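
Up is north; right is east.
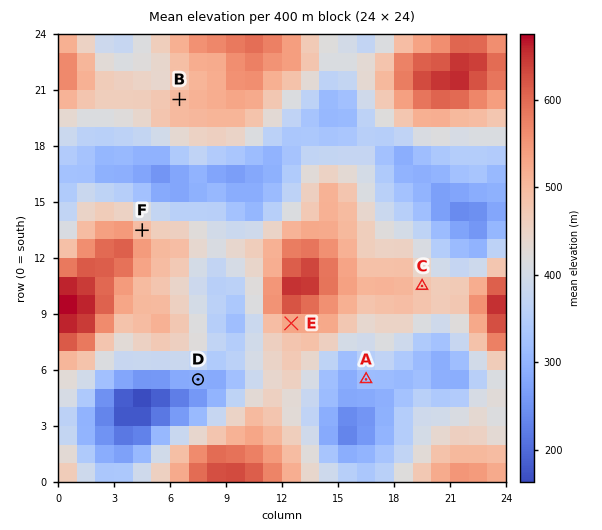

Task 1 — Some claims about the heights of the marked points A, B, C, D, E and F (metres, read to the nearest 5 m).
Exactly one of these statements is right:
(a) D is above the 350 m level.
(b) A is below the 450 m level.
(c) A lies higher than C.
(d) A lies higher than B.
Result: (b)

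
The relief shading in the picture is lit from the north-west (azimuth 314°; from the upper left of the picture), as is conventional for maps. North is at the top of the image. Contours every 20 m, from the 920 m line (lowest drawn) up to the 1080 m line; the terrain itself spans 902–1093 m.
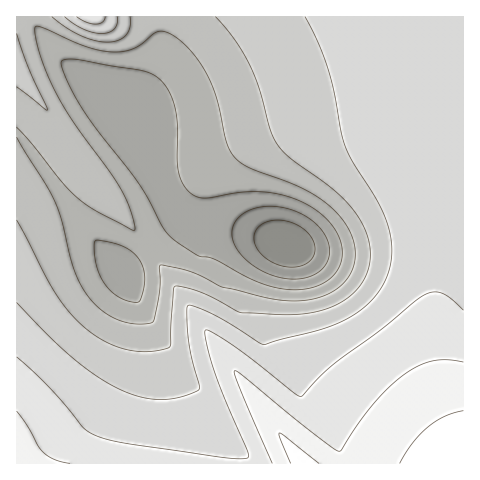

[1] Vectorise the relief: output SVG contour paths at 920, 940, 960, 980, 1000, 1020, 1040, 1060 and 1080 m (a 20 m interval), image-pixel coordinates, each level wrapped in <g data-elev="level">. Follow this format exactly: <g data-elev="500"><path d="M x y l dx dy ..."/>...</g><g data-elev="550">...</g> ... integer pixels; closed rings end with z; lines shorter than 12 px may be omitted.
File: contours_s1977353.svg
<g data-elev="920"><path d="M284 266l-10-3-8-4-6-7-5-7-1-7 1-7 5-6 6-3 14-2 14 4 12 7 8 11 1 10-6 10-11 5z"/></g><g data-elev="940"><path d="M292 279l-14-2-14-5-13-8-11-11-6-10-2-11 2-9 7-8 8-5 10-3 12-1 12 1 22 9 9 6 8 8 5 8 2 10 0 8-3 8-5 6-8 5-9 3z"/></g><g data-elev="960"><path d="M136 302l-10-1-8-4-7-6-7-8-5-10-3-11-2-16 1-5 14 1 14 4 9 6 7 7 5 11 1 13-5 17z"/><path d="M290 290l-14-2-14-5-17-7-30-17-16-3-29-20-8-9-23-44-43-54-16-24-15-30-4-11 1-3 6-2 9 0 64 11 11 4 9 7 9 13 6 17 2 18-1 33 2 13 6 12 8 8 13 3 39-6 29 1 16 4 14 6 11 7 11 8 9 12 6 13 1 13-3 11-7 10-12 8-14 4z"/></g><g data-elev="980"><path d="M17 127l16 18 29 37 15 15 19 14 38 19 1-5-4-14-10-22-48-68-20-33-13-34-5-26 1-2 4 1 45 19 16 5 12 1 12-1 10-3 22-16 5-1 6 2 10 5 10 10 11 13 8 13 10 25 10 44 6 12 7 7 9 5 41 16 17 8 14 8 12 10 13 15 7 15 2 16-3 15-8 13-14 10-17 6-21 2-22-3-47-11-31-15-32-7 0 27-7 30-5 2-11 0-19-4-11-6-10-8-16-20-9-22-10-42-6-19-9-17-30-49"/></g><g data-elev="1000"><path d="M17 87l30 23-19-42-11-35"/><path d="M52 17l14 10 15 9 14 5 13 1 10-2 8-5 4-8 0-10"/><path d="M215 17l20 23 15 26 10 24 11 41 7 14 13 14 49 36 13 14 10 15 6 19 1 17-5 17-10 15-14 10-18 8-19 4-24 1-39-2-39-20-15-5-12-2-2 5-3 56-6 2-13 2-22-1-16-5-15-8-15-11-13-13-20-28-33-65"/></g><g data-elev="1020"><path d="M65 17l18 12 9 3 10 2 7-2 6-3 2-5 0-7"/><path d="M305 17l13 26 10 27 6 24 7 39 5 14 7 15 26 42 11 28 2 19-3 19-7 17-12 15-16 13-20 10-70 20-49-30-18-8-9-2-1 11 2 26 10 47-3 2-14 6-21 3-15-2-16-4-17-8-17-10-35-28-44-45"/></g><g data-elev="1040"><path d="M463 310l-11-11-10-6-9-1-9 3-45 36-47 34-31 31-7-3-60-47-21-13-7-3-1 4 2 10 8 30 33 78 1 4-4 3-22-2-91-13-22-4-15-5-12-7-31-38-35-33"/><path d="M77 17l10 5 9 2 7-2 2-5"/></g><g data-elev="1060"><path d="M70 463l-16-4-11-7-16-27-10-14"/><path d="M463 362l-16-2-14 1-14 5-15 9-15 13-17 17-32 46-6-2-19-14-72-59-8-5 0 4 5 14 32 74"/></g><g data-elev="1080"><path d="M319 463l-35-28-5-2 1 6 11 24"/><path d="M463 411l-18 5-17 11-16 17-12 19"/></g>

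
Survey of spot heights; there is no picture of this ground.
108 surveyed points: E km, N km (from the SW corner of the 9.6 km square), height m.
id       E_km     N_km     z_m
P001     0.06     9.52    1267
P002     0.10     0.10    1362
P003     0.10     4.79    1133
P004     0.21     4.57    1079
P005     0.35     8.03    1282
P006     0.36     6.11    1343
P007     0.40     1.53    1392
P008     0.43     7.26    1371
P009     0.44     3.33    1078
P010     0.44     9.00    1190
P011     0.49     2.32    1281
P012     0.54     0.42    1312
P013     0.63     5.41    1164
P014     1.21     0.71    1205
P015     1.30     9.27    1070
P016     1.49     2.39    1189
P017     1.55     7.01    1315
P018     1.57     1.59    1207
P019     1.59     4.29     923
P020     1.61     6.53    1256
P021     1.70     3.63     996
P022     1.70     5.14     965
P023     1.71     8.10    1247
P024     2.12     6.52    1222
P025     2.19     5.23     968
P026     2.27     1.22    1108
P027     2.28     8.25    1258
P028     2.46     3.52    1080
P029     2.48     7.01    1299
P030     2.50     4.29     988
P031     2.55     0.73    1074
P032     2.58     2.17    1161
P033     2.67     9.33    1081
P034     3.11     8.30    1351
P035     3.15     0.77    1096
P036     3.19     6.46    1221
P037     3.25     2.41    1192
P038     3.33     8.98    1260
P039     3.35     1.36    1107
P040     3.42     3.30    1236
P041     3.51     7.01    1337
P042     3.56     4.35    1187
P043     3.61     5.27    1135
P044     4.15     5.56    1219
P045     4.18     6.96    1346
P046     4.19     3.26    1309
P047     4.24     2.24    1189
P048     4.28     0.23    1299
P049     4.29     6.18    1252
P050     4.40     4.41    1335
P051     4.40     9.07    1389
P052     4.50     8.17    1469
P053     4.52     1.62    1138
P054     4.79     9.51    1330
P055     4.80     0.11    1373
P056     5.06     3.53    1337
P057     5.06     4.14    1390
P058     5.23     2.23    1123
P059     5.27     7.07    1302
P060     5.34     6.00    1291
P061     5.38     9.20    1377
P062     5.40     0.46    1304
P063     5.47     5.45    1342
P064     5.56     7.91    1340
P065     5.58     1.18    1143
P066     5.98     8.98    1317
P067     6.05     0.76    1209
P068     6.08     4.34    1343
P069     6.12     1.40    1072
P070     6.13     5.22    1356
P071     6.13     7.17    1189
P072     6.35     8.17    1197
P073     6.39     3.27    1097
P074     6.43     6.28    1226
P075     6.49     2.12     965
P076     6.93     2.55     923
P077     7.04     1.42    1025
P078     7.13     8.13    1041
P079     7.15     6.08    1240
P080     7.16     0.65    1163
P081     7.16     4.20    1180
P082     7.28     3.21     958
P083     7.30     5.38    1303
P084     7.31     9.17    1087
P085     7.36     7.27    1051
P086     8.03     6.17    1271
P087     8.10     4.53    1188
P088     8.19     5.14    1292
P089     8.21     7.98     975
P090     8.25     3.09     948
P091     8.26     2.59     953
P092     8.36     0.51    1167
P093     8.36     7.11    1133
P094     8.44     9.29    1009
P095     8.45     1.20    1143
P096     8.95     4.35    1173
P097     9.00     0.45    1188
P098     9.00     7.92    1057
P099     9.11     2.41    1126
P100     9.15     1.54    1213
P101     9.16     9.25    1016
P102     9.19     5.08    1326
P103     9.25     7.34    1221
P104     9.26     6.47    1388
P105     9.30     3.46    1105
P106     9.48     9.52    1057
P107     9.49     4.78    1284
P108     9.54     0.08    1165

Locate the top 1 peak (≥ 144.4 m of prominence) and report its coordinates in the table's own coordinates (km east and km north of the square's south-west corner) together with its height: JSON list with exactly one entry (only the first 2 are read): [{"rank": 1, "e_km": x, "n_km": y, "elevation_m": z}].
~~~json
[{"rank": 1, "e_km": 4.44, "n_km": 8.24, "elevation_m": 1470}]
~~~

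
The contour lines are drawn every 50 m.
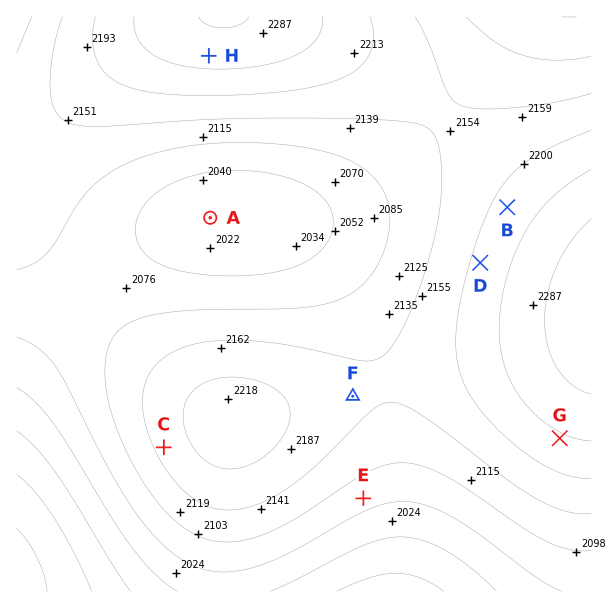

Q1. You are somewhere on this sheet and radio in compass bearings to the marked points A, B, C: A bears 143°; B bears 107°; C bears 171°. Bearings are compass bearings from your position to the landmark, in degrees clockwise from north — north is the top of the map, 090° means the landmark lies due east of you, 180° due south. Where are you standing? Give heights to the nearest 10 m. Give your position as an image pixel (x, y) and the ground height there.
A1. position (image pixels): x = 107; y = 84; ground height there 2190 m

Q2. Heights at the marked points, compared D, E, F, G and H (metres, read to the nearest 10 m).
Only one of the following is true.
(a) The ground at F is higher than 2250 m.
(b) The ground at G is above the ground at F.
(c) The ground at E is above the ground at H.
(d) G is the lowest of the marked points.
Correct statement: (b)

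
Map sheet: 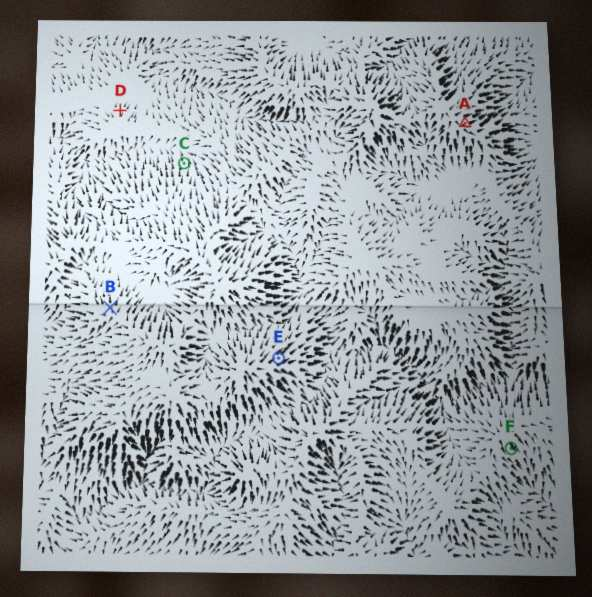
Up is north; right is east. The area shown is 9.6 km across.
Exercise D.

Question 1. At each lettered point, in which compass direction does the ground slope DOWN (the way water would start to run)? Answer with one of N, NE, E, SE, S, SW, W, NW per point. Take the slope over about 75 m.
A E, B N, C N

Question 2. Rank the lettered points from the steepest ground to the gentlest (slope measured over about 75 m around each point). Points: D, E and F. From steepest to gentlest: E F D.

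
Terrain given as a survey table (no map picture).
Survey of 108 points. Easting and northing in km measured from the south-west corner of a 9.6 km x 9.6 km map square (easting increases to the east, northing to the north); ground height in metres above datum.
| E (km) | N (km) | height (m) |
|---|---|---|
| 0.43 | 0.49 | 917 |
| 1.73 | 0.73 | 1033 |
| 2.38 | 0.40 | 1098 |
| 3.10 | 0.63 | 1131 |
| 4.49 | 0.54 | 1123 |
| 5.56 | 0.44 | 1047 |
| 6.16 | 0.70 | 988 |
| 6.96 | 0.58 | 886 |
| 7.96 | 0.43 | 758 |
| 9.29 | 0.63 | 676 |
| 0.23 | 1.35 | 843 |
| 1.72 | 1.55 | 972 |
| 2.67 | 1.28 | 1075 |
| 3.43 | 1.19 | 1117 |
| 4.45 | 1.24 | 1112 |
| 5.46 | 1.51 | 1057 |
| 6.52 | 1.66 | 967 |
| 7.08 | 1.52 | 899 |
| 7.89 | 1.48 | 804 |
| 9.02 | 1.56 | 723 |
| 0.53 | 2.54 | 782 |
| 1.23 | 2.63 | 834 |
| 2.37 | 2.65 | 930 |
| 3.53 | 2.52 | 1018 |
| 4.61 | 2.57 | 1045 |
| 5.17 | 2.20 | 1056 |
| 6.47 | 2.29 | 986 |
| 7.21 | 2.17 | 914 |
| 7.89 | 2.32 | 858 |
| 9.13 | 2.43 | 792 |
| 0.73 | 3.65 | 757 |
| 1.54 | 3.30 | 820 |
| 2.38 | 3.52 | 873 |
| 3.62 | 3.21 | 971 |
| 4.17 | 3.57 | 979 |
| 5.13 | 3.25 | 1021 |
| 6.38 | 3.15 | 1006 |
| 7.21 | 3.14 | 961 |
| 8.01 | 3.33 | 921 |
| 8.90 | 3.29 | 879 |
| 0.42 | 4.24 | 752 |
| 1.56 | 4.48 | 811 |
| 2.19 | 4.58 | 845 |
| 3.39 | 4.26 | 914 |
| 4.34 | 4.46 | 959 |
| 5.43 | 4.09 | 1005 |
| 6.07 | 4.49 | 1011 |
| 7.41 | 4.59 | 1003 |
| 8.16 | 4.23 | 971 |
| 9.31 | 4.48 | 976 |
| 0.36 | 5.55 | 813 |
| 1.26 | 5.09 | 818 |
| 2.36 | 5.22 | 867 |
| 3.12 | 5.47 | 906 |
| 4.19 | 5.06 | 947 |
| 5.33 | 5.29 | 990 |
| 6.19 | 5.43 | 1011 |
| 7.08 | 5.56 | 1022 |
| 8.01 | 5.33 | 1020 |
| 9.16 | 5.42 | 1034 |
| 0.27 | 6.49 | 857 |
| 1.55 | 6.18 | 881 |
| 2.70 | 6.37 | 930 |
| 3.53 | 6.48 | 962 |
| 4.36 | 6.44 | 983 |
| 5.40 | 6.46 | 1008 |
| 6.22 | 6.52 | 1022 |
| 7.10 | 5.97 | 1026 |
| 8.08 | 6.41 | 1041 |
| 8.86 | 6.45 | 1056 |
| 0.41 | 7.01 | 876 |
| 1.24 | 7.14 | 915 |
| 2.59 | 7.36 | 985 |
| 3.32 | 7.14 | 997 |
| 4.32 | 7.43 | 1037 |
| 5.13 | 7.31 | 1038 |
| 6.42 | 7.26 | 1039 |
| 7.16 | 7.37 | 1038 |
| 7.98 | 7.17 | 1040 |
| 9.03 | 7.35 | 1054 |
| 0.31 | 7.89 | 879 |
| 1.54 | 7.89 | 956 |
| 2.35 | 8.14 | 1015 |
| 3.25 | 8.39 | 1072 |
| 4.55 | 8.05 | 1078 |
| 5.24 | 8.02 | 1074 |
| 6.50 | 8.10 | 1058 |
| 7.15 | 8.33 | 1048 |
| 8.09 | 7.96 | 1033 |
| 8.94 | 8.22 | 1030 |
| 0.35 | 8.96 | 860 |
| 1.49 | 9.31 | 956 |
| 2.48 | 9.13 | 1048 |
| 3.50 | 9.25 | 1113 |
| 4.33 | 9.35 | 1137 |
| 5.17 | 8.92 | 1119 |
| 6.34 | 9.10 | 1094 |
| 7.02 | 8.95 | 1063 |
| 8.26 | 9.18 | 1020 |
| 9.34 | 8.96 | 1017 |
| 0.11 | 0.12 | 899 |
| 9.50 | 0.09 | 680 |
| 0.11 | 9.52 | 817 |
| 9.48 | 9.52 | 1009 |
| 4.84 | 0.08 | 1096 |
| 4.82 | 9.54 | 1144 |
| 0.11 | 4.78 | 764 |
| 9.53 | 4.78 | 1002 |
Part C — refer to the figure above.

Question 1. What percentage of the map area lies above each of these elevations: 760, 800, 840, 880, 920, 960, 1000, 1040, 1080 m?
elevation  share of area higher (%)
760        95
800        92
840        86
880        79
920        70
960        60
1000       48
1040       24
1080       10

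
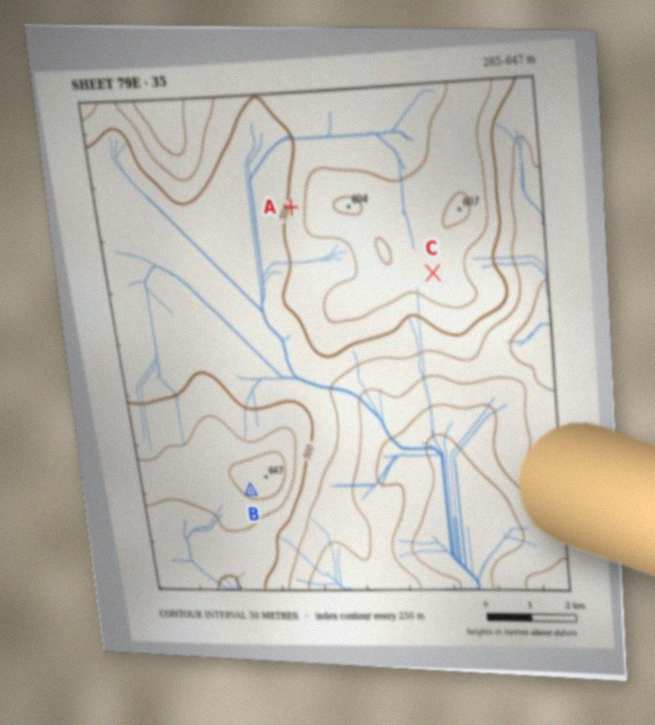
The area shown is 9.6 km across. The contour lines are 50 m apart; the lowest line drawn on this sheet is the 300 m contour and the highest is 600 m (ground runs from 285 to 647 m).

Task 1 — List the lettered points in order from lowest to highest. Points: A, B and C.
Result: A C B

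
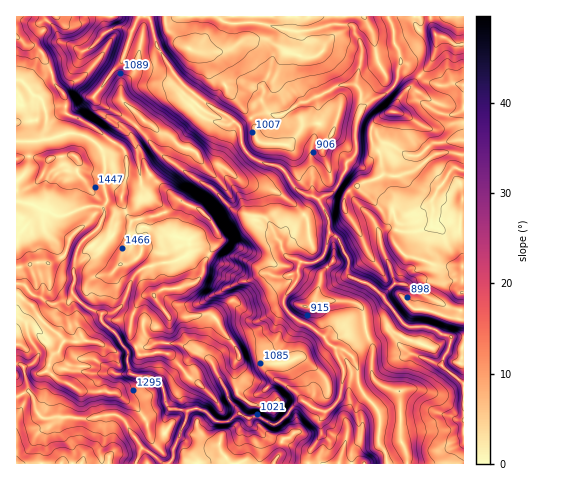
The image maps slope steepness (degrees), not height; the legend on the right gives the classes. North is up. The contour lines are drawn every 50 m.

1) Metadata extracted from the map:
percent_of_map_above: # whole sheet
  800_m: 95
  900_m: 84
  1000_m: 62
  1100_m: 47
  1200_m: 38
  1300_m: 29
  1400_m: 21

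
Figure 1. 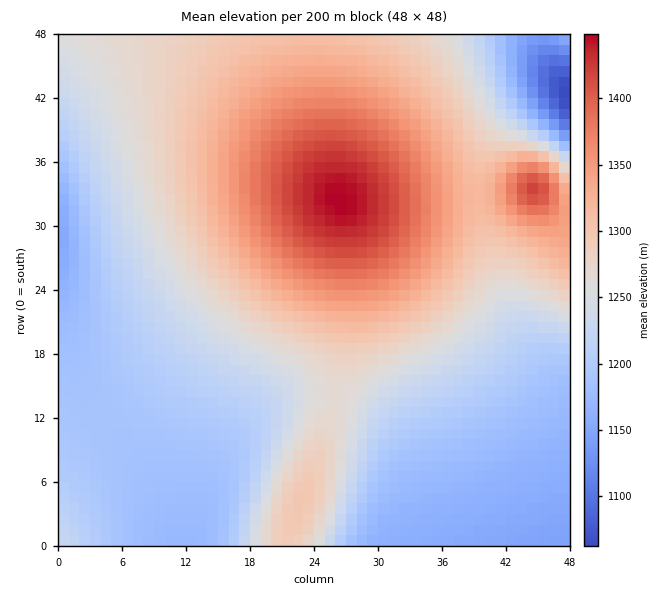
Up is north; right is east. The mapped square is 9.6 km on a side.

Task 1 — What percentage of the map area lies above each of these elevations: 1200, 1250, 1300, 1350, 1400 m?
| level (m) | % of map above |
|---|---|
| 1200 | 71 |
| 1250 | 52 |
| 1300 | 31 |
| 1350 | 15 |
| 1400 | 6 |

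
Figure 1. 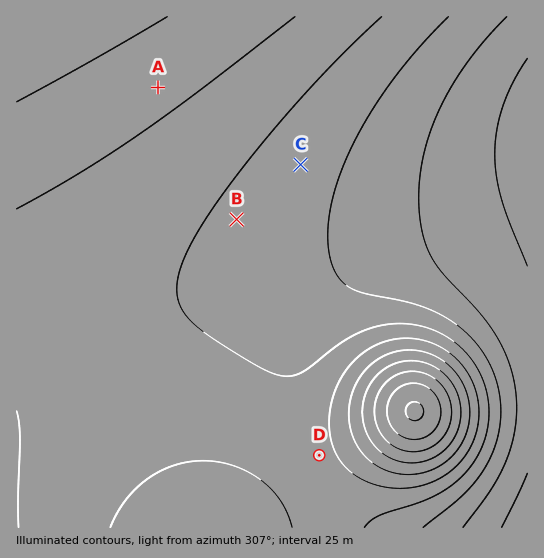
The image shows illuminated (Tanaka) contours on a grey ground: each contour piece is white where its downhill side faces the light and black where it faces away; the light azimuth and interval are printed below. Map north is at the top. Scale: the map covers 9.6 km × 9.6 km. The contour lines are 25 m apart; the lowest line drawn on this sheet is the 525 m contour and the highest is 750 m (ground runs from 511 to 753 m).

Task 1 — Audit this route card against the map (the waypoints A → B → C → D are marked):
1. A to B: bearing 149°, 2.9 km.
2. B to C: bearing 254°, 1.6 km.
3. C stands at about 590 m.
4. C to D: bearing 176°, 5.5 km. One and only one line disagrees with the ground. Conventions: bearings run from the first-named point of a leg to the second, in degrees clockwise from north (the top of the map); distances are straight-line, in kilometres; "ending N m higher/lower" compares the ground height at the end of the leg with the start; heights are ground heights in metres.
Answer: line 2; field bearing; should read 49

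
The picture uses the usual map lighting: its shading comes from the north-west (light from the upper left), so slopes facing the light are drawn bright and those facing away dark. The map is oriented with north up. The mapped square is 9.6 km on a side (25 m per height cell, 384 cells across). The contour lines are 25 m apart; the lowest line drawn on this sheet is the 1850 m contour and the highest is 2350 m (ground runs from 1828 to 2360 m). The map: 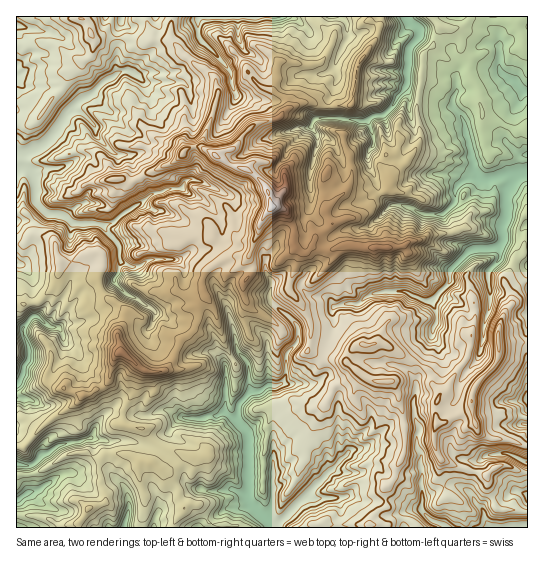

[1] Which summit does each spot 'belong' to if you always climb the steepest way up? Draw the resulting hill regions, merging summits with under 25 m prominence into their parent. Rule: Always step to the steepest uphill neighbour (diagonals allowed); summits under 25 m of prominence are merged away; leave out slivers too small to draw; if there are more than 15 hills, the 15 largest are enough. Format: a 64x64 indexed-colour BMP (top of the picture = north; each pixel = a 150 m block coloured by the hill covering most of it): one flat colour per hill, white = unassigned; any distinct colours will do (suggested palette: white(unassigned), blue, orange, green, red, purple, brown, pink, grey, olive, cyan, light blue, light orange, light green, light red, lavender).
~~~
<image width="64" height="64" href="data:image/bmp;base64,Qk12CAAAAAAAAHYAAAAoAAAAQAAAAEAAAAABAAQAAAAAAAAIAAATCwAAEwsAABAAAAAAAAAA////ALR3HwAOf/8ALKAsACgn1gC9Z5QAS1aMAMJ34wB/f38AIr28AM++FwDox64AeLv/AIrfmACWmP8A1bDFABERHMzMzMxVURERERERERERERER/////xEREREREREREREczMzMzFVVERERERERERERERH/////8RERERERERERERzMzMzMVVURERERERERERERER/////xEREREREREREczMzMzMxVVVERERERERERERER//ERERIhEREe4REREczMzMzMzFVVURERERFREREREREREREREisRER7u7h4REczMzMzFVVVVVVVVVVEREREREREREREiK7u7Hu7u7hERHMzMzFVVVVVVVVVVUREREREREREREiIru7se7u7uEREREVVVVVVVVVVVVVVREREREREiIhIiIiu7ux7u7u4RERERFVVVVVVVVVVVVVERERERERIiIiIiK7u7Iu7u4hEdERERVVVVVVVVVVVVURERERERGSIiIiK7u7IiIiIiEd3dERFVVVUVVVVVVVVRERERERGZmSIiIru7IiIiIiId3d3d3RERERFVVVVVVVEREREREZmZkiIiu7uyIiIiIt3d3d3dERERERVVVVVVERERERERmZmZIiK7u7IiIiIi3d3d3d0REREREVVVVVURERERERGZmZmZkru7siIiIiHd3d3d3dEzMzMTMzMzEREREREREZmZmZmZu7uyIiIiIt3RHd3d0zMzMzMzMzMRERERERERmZmZmZm7u7IiIiIiERERHd3TMzMzMzMzMxERERERERGZmZmZmbu7siIiIiIREREd3dMzMzMzMzMzEREREREREZmZmZmZu7uyIiIiIhERERHdMzMzMzMzMzMREREREZkRmZmZmZm7u7siIiIiAREREdMzMzMzMzMzMxERERERGZmZmZmZmCK7uyIiIiIBERERMzMzMzMzMzMzERERERERmZmZmZiIgiu7siIiIgAREREzMzMzMzMzMzERERERERGZmYiIiIiCK7IiIiIiABEREzMzMzMzMzMzMRERERERERmIiIiIiIIiIiIiIiIBEREzMzMzMzMzMzMxERERERERGIiIiIiIiCIiIiIiIgERETMzMzMzMzMzMxERERERERERiIiIiIiIIiIiIiIiERERMzMzMzMzMzMxERERERERERGIiIiIiIgiIiIiIiIREREzMzMzMzMREREREREREREREYiIiIiIiIIiIiIiIhERERMzMzMzMRERERERERERERERiIiIiIiIIiIREiIiERERETMzMzERERERERERERERERRESIiIiIQiIRESIiIREREREzMzERERERERERERERFEREREREiEREERERIiIhEREREREzEREREREREREREREURERERERERERBEREiIiERERERERERERERERERERERERREREREREREREERESIiIREREREREREREREREREREREREURERERERERERBERIiIhERERERERERERERERERERERERFEREREREREREQRESIiEREREREREREREREREREREREREUREREREREREREERIiERERERERERERERERERERERERERFERERERERERERERCERERERERERERERERERERERERERERREREREREREREREERERERERERERERERERERERERERERERFEREREREREREQRERERERERERERERERERERERERERERERFERERERERERBERERERERERERERERERERERERERERERERREQREUREREERERERERERERERERERERERERERERERERERERERFEREQRERERERERERERERERERERERERERERERERERERERFERBERERERERERERFmYRERERERERERAAERERERERERERREQRERERERERERFmZmYREREREREREAABERERERERERFERBERERERERERFmZmZhEREREREREQAAEREREREREREREREREREREREREWZmZmERERERERERAAARERERERERERERERERERERERERZmZmYREREREREREAABEREREREREREREREREREREREREWZmZhERERERERERABERERERERERERERERERERERERERZmZmEREREREREREBEREREREREREREREREREREREREWZmZmYREREREREREREREREREREREREREREREREREREWZmZmZhEREREREREREREREREREREREREREREREREREWZmZmZmEREREREREREaqqqhEREREREREREREREREREWZmZmZmYRERERERERERqqqqqhEREREREREREREREREWZmZmZmZhERERERERERGqqqqqEREREREREREREREXd3ZmZmZmZmERERERERERERqqqqqhERERERERERF3d3d3d2ZmZmZmERERERERERERGqqqqqoRERERERERF3d3d3d3dmYREREREREREREREREaqqqqqhEREREREREXd3d3d3d3ERERERERERERERERERqqqqqqERERERERERF3d3d3d3cRERERERERERERERERGqqqqqoRERERERERERd3d3d3dxERERERERERERERERERqqqqqhERERERERERF3d3d3d3ERERERERERERERERERGqqqqqoRERERERERF3d3d3d3cRERERERERERERERERERqqqqqhERERERERF3d3d3d3dxEREREREREREREREREREREREaEREREREREXd3d3d3d3ERERERERERERERERERERERERERERERERER"/>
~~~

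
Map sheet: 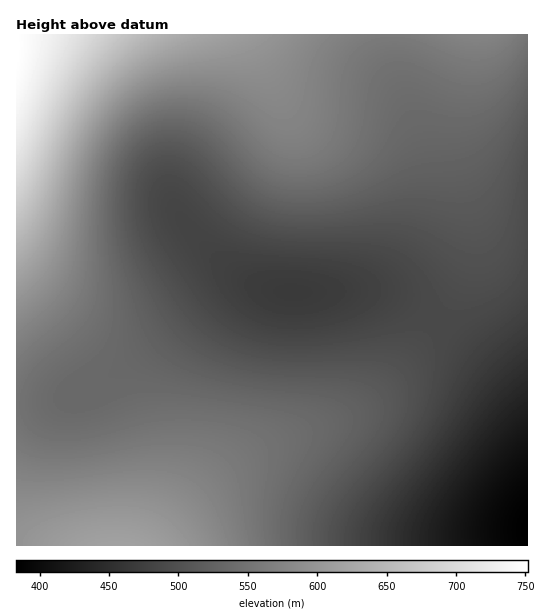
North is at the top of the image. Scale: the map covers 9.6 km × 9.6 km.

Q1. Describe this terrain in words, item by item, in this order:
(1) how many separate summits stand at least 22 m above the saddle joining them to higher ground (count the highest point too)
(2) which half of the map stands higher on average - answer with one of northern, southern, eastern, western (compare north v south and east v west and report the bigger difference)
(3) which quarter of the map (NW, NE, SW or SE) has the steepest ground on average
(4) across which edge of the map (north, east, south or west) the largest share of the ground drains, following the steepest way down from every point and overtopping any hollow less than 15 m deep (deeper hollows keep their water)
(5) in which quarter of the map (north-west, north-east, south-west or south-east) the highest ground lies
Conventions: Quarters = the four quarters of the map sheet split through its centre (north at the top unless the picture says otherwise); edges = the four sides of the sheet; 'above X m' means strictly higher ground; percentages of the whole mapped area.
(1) There are 2 summits with 22 m or more of prominence.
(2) On average the western half of the map is the higher ground.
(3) Slopes are steepest in the north-west quarter.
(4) Most of the ground drains across the eastern edge.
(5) The highest point lies in the north-west quarter of the map.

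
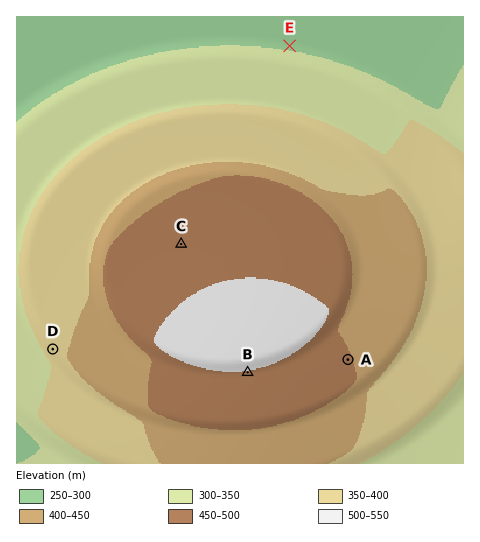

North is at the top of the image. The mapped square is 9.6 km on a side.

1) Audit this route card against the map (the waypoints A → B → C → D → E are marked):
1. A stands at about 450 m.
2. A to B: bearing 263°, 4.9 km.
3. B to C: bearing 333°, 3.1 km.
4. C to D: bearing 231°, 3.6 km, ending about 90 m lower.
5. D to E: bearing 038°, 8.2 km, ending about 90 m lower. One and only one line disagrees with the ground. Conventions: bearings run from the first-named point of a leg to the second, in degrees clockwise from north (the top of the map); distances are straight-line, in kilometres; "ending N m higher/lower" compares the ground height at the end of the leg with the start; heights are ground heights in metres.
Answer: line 2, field distance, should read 2.2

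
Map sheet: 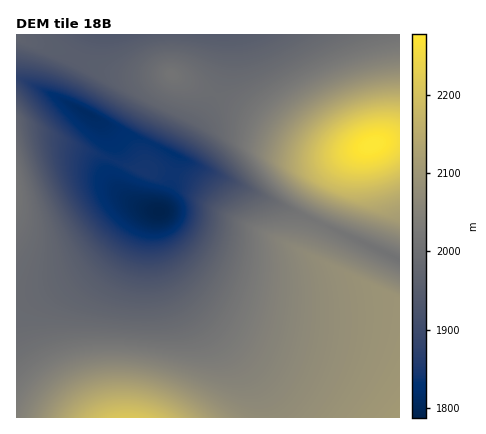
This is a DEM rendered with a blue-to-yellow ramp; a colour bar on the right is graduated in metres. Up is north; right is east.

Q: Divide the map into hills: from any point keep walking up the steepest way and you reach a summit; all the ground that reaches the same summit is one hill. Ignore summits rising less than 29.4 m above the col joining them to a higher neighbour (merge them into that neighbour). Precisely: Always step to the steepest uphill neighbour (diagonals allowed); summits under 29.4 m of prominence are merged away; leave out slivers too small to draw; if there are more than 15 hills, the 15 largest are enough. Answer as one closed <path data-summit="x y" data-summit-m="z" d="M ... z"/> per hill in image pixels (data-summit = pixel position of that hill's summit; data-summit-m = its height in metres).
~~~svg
<path data-summit="372 144" data-summit-m="2277" d="M400 34l-384 0 0 262 6 1 22-6 32-15 24-20 32-41 12-5 16 1 11-27 7-27 222 102z"/><path data-summit="400 418" data-summit-m="2109" d="M180 157l-4 5-5 22-13 30 0 22 4 18 14 32 10 16 64 74 11 20 4 22 135 0 0-158z"/><path data-summit="130 418" data-summit-m="2212" d="M150 210l-10 1-8 4-32 41-24 20-32 15-28 7 0 120 249 0-4-22-11-20-18-24-39-42-17-24-12-26-5-18-2-16 2-14z"/>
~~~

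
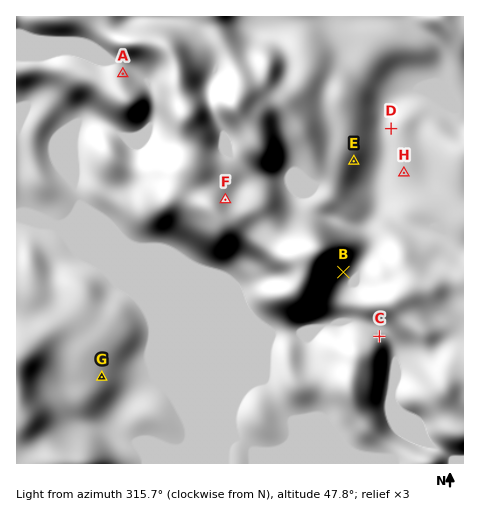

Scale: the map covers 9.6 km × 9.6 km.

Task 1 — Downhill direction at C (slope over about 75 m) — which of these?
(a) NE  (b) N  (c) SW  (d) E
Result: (a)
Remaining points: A NE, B SE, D NW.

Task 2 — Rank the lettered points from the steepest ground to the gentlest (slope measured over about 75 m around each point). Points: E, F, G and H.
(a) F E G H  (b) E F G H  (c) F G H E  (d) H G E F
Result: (a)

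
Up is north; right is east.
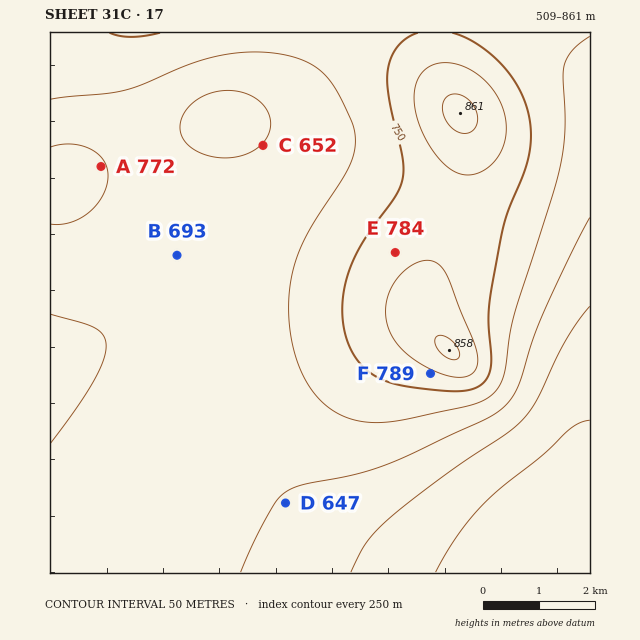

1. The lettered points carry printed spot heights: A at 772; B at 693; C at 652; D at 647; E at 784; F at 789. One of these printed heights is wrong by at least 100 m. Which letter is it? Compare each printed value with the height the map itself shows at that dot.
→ A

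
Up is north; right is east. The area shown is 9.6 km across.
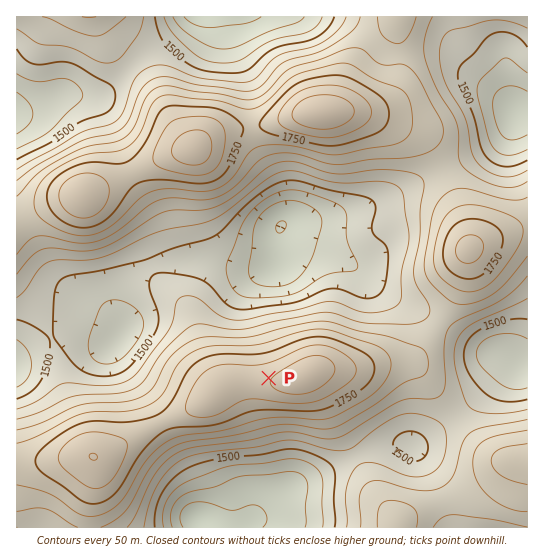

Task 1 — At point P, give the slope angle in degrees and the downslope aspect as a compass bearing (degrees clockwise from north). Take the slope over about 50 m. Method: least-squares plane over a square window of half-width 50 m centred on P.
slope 6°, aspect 311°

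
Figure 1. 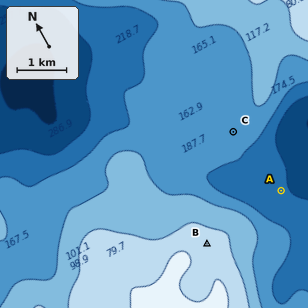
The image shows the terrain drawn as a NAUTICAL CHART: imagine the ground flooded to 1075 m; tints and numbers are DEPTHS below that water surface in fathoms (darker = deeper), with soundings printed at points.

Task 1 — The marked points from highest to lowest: B C A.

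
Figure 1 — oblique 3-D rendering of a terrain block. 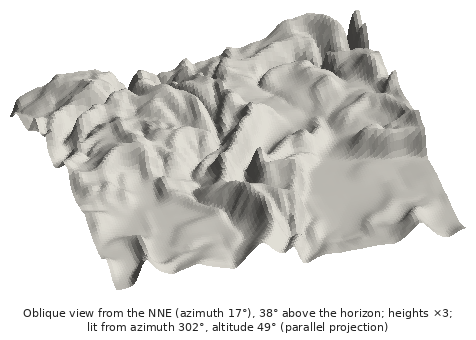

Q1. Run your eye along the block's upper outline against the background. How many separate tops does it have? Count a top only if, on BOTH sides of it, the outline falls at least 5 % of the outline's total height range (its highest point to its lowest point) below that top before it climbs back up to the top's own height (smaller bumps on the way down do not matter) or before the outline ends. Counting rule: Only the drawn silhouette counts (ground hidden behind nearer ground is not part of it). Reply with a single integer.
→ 3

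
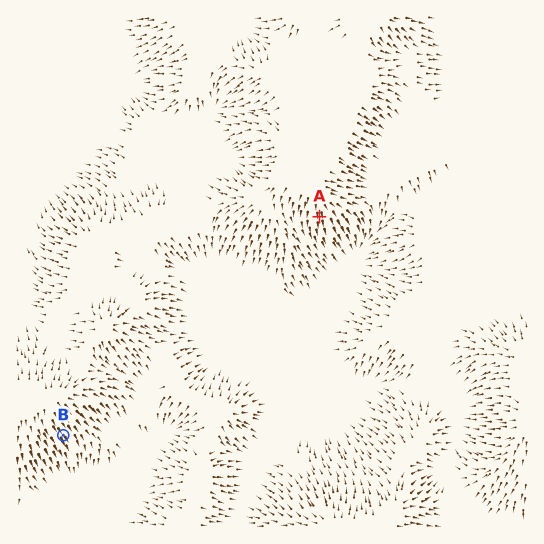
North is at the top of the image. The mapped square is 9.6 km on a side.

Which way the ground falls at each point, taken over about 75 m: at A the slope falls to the S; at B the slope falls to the SE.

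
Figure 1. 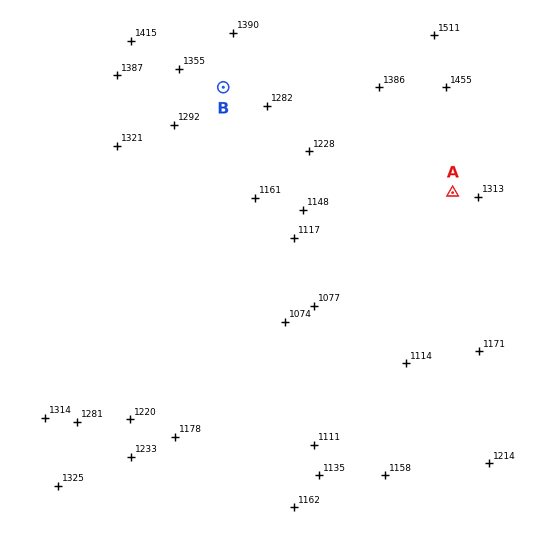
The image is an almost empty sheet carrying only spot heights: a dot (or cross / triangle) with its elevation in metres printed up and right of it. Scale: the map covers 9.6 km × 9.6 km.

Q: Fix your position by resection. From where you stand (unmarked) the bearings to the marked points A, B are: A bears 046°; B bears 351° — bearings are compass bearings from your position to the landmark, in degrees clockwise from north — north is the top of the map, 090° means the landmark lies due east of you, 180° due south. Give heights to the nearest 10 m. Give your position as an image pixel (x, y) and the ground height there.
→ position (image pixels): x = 268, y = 371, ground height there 1080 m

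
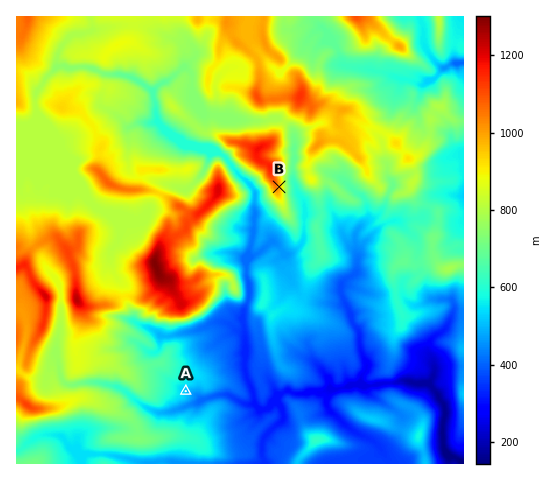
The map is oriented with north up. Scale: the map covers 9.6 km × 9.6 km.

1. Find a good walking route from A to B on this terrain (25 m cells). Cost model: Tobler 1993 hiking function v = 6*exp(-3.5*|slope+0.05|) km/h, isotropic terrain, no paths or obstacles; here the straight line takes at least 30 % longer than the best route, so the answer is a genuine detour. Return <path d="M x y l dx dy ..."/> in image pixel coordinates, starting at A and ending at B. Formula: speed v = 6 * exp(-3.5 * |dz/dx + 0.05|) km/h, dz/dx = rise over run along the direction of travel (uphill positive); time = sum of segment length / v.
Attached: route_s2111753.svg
<path d="M186 391l1-2 17-10 5-9 0-5 15-30 4-3 1-3 0-3 2-4 4-8 11-12 2-2 0-21-2-2 0-11 6-11 0-6 14-28 4-3 4 0 7 4-1-2 3 1-2-3 3 2-1-3 2 1 3-1 0-1-2-1-6-12 3-1-3-1-2-2 1 0 1-3 0-2-2 1 1-2 0-6"/>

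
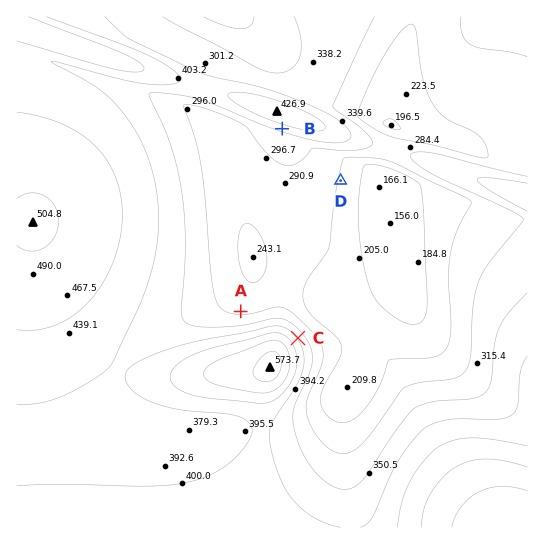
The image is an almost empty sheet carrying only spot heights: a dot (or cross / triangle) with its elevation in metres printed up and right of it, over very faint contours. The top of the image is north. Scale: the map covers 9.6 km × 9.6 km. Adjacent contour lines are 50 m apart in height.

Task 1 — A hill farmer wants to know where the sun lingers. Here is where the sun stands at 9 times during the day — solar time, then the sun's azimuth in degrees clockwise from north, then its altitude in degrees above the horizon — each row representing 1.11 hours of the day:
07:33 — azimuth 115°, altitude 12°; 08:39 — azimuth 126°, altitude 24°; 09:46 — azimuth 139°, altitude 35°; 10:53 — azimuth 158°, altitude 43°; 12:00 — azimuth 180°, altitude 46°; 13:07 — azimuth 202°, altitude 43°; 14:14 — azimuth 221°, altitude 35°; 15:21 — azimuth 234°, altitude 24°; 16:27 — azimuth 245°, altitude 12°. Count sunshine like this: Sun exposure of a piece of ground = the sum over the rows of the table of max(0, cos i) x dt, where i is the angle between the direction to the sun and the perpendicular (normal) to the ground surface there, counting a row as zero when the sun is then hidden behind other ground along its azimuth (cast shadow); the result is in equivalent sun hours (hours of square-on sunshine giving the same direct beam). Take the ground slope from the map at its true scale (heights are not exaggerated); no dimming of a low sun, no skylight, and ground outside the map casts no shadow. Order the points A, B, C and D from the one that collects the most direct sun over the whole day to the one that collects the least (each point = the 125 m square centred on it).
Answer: B > D > A > C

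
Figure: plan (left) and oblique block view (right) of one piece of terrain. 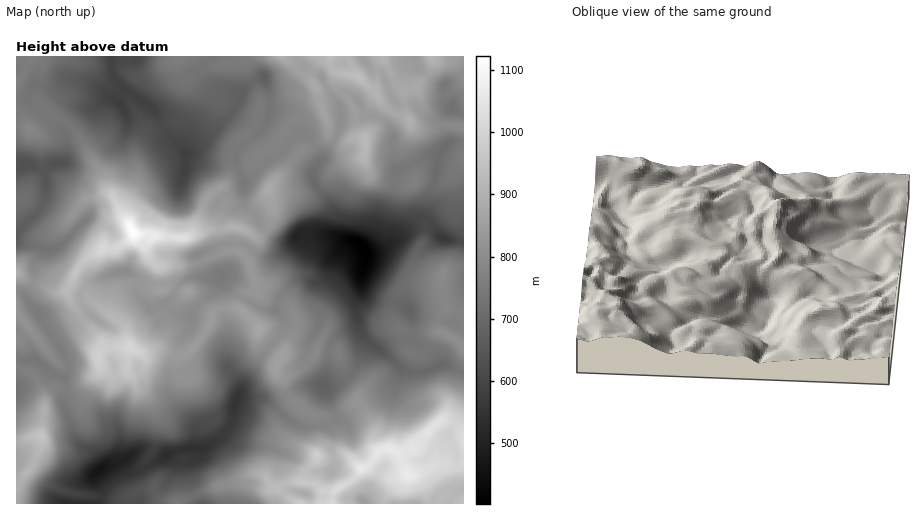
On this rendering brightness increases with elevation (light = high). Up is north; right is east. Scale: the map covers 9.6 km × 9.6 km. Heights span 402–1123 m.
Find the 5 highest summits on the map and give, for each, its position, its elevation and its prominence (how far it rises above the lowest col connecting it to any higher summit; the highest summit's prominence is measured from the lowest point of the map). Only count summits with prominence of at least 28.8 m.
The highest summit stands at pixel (134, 233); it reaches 1123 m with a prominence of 721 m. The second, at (409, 475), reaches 1065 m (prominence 288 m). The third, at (130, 346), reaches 1009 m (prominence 125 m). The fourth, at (316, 454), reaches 985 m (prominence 47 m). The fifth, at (41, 436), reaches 958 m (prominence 196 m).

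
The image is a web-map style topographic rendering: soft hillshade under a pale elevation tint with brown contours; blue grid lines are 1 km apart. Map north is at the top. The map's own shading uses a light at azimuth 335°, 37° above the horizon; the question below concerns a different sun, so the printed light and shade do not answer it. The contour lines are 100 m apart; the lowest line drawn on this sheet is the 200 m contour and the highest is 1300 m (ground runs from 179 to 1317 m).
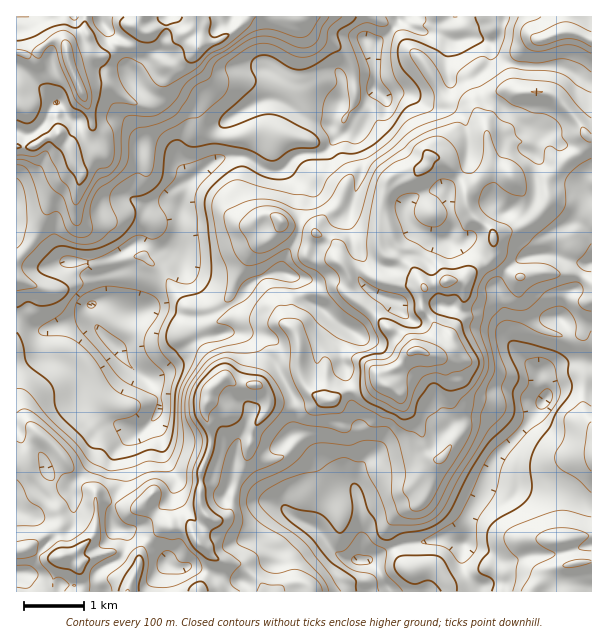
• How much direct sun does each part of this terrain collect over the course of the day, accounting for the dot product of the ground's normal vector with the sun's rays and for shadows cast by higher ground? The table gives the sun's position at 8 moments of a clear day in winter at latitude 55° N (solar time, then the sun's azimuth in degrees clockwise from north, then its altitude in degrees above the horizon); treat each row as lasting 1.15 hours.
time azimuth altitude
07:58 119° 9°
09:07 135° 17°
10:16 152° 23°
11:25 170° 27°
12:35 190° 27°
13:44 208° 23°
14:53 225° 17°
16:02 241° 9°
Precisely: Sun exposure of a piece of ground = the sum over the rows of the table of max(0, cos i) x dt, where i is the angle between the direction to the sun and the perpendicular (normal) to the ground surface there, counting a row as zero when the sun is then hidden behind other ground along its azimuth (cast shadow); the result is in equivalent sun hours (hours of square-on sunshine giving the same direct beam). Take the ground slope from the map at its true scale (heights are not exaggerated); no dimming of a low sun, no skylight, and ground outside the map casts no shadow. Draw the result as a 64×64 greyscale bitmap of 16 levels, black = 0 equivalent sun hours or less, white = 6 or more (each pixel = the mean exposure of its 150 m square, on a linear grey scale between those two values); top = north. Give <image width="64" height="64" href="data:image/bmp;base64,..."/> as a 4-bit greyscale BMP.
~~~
<image width="64" height="64" href="data:image/bmp;base64,Qk12CAAAAAAAAHYAAAAoAAAAQAAAAEAAAAABAAQAAAAAAAAIAAATCwAAEwsAABAAAAAAAAAAAAAAABEREQAiIiIAMzMzAERERABVVVUAZmZmAHd3dwCIiIgAmZmZAKqqqgC7u7sAzMzMAN3d3QDu7u4A////ACVndmiKlVgwETRFZjRnZohlVVeZaMy6qYd4dWVXmHZ4VWis7GZlSXIQAARoiXIRIhI1VDRs3LuoZYu5h1WJmqq7zf7LlSI3hTMyWsuoQQEREjEQAEmYiYZDaJdnVWiszP+qzIarhURnV3nNlVRWVUMzIjEjRVM0REI0VohSERJFmlESWEJEIViZnelCEjVlRDM2mHmWEAABIiR5q6mqhBARMhADpQARSs27ZXhVVmUyI0eqid2nZCJFV4mZmqqqqBATMAFGETRq3LZImphlMREkV5qXnO7+uYmHZlREMhI1RDRDI0dXupdlZHzLp0IRE1eImoh7///9qYZDIiIhERFWeHVWZ4i9tzJFpSR1MjNXmZiIiYnP/+2odUIiIzMzM4mXZVZ4hVi4MSeDIWZEZ4mph3d5qZmszLh2VDM0RVVniHdlZ3dSImpSNnZjeJmZiZmHdnmZqYm7uYZmZVVmZ4mYh3d2MzIREjI1V5Zqu7upmZh3iph4mKu6h2Z3d3eImpl2eIIAAREAEkeIiHvN7cqZmYmal3eJq8unZneIiJmrmHeKggAAAQACRXmIe83u3KmZmpiIiHmszMp2Z4iJqqt3eJhCAAAAAAFFSpl6uZvcuqqql3iZiIrMzJZWZ4iJmWaKhCIREAAAAlVYmYq4VIqqvMy6mZmXVqzMuFVVZmd3WKlBEiMiAAADZneal5qWSbze7cy6qZhle7zbhUNVVndIcxESQyIhACWJqqu4m7qIrM3c3cu7qIdYq824QzRnd2QRETM0RFQhJpzavcqdzLzuy5ms7e64mXV5vNljJXh2QRIjNEZniGM2irmqmXncy9/+y83v/6mZqYibuGITVVMxIjREVmVmVFZ4i6d4iKqIrf+87//8mpq5mZmGQxEjMjNERURWUyIjZmZ4iKvLdli4ZqzO/9qrq8uYdmZmRDMzRFVVVWVBAAJVVFervNpEaVEhNpzrZ7u879uGiZd3ZVZEREVWZTEBJFRDImlSEjN3REMkiXRovNy7zLqpdWeId0MzRWZkISRndlMiEhABJGdlVEaGNpm+/dzLqHVWZ2Z2ZEVnd0ISV5iJdTEAAAE0WHZVaFAAXO78qpd2VXm6h3h2Znd0ISNXiJl1MQAAAkRYZjNCAABIuVV3NGZXrNy7u2VVVTIRNmZnmYUwAAABJXZUMzABIzEAE1REVnq93Lu6VVVDIiNndlZ3ZUIRETV6lUMzESaJQQAjREVniaupd4hnh2VERWZUREVENERXeKpUQyJHepMQATIVeJmZmWMleYm7qGVVVVVERERERmZ2QQEhJorJIABIEAR4qruqh3icmau5dUVmd2d3Zmd2Q1ZSIRNpvZQQA4YhN5iau8zdyq27zMuqiImZmZYhNGhjNDNEaavIQiRpmaq7yoiKuru3V+2oZpy6uqqphBA1Z4VDIQFFmndGztuav/yod4vMu6dmhSESNoiZmZlzI0V3mXIAADiGmJyXZ2JHiIu5mr3u7aZDIhJYqYeJmWRFZ4ibyUJK7cyndTNWMRABSd1zNXdmUYqYZVeJiaqGVVZ4mqvNzM3aumVGipQSIAAVraIAASR2e8zM3u2WVmVWd4iaq97tqHdkRFiWZUMQASV5mYZWeZtYvO////yWaIiIiJmZrO2meXVUaHdkRENFRpmaqqqYiWer3v/c3cuqmIiImaqHnbeKURNneGVnmYmId4q7l3eIZ5u72oeauqiHd4iZmZiMlkMxE2d3ZovLqstCRpvKhnl4m6q4ZneJdlZniZdEaYQyEUUzZ3ZnmqmapREUV7y5mXiaurqHZVdlVmiZdDIRAAEAJVRWd3Z2Vnl0RWZ2iqqHiJq6u6h2aJdnd3ZUMgAAAAAUZVZ5mHVVaHh4q6Znh3eZmsusy7qr25dmUzQyAAABIjRlVnnNuWZ2aarMlmVneKqqvKvO7cq6mXVDIiEAABI0M0VFaJvMuZVIqrp2Z3iIu6qrqK7typh3d1MhEQAREzQyIzQ0Z5vNtUaIdVZWmZj+yqqGnMuph2eHdTIRN4cyMREQIxETV5p1RXYiNEZ6uv/ruXaJiYd3eKqqmYm6madDEQABERJWZVZWdSI1ZUadiM7IZnd3h4mavN3d3KiJvMgwAAEREzI0RWZ1RndmZpsiF6hWmHiZmsyquoiIiIiGQiMhEiIiEBJFZmZmZmZ5qbpCIzWWV6vM3bmZYzRWZTISNWVEIjIQACRVRWd3iIhz7JVDaJZore7uyZqWMjRDM1VVVVQiMhAAAlU1V4mZqlOopyffqZvey8zKmruWQzNXdVVGUwFCESI1UzZ4mau3M2Z4ec6ZvKZYq8uZu6qWZ5h2ZmcxAkIkVlVUaL3d3IQzdnq7uHi4RHq7u6qqqZmZh4h3hzE3dmiVMyJYmIh1MzRmmrukZ3VXmazdy5iId3d3eIZ2RHiqq5RFISIyAAATRWmpi3VmZniIq9/qdmZmd4mHZodEWKu6ZFZUIhAAABRnrKeaZniJmXiYvtupiHeKzduatzRYq7dDM0VDNEVWZ4m4l5lld4q7l2ib7v/cus3v/t2kNFiZcyIhIiSKzu3LvRJJpVRTOJvLqpeM//7u7v/tymNFVmMQEhERFGjP////ABNRRWMTm9uIlTVb/////tuXZWeGMAAkVVaYaKd7/9dDEQACMTm6VodXd1N9//3LuqvczMgQE1ZniZhmQRE0MTIyAAJURDaGQ2h3dCWruqqrzNzLhDRHl0R5llUyIjMy"/>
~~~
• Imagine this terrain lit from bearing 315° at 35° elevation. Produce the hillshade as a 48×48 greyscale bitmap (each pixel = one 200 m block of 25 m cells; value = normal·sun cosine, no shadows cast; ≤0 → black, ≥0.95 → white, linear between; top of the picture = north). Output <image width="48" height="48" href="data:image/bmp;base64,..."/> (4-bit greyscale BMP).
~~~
<image width="48" height="48" href="data:image/bmp;base64,Qk32BAAAAAAAAHYAAAAoAAAAMAAAADAAAAABAAQAAAAAAIAEAAATCwAAEwsAABAAAAAAAAAAAAAAABEREQAiIiIAMzMzAERERABVVVUAZmZmAHd3dwCIiIgAmZmZAKqqqgC7u7sAzMzMAN3d3QDu7u4A////ALuoZovqSc7rh4nMu6ZoiHaHiZiJvNqIdpqndFrsNrzsh4mry4eJmrmYiJqpvNypd1jJdkfOc4mpiHiKuod3rMzLqJzKqszLqnfeyWittViIZpmZmHd1aIq7upzcqZqqqsut7XesyWiZVGiamHl1WHRFaIrMu6u6mLu6vZWZq6q5YzeZiJmGaaYgAVjN3czMuqqqrKaZebzZhkV4iHiXebliACe93dzLupmZq6e9x53paFRniHiImrunIAWbzMy6qZmZnMm++3zqV1I0aIeImry5UAJ6u7upmImYirvN7bzrVmMiNnd3irzKcQBZurupmIiZd5vd3e3sVoVEI2dmiru6lAAXu7upmZiJdom93e7uZYZXZFZVaKuqqCADm8y7u7mYd5mL3e7chYc1h1VUVYqomnAASc3LvMuHiZh3re25hGgyV2VmZVd3iZQRFK3svLp4mZh2au25dWhiR2NFZlQ1d3U0In39zJmImZmYeN3bdmeEWZY0ZUMSZ2Q1Q0n/3JmIiZmqq97uhnd2eruYl2YhVkEUU0a+3JmYiZiJu9//2Kt2qrus25dSNVEBQ0abu4mZmYeJqa3//Juqupqc39pkJFMANVebqniZmYeaqYrf/by7yoms7++3ZVUhNVV4mHiamHiau6mt7t3Luomr3u78mXUyRmVniHeamImazduZrNzLqnmZvL3ty4QyRneJmHZmd4mazu2qqrvMyoiYisrN25UyNWeKqHZTJYmZnO26qs3MyomXiavKiaUzRERYmFZkAViHeb3cuq3dy6mZmIiqZXQldkRGq2iYUzZ3eKzdy3ndzbupmYibp2QDiEM1jGeamGd4iZrNy4Vpupmpmpq7zckxa6dmemVXh2aJmJm8ypYiiImZm6qqvNylN6qph5UzMiJImIm8y6hRS6q6q5mZmrzJRGiYhrhVQiITd3isy6qVKrq7y6iZiKq6dVV4h7p4dVZDZ3iszMupadqs3KiJd5mbmXVXiMuJhEeGaIi8zN7bmd2a3aiamJmJqqhVeMuYkRV3Vnm93M3bu87J3aaKqbloiJqGeLupkgE2Uki9/bvMu73azsdmeat3h3mXeJqplQAEYzaM7sqrzLzcz+uWVouomHmXd1aamEEDZUZ4vcqYrMze3/7adnm6qYmpdjNpmHUTdUZlaJmHaJvd7//+uHm6mZqql6mImYYzZTZlZ4iJiHer3v//2om5iZmqqorLmoZDQyR2erqqqYiZrO//7bq6iZmarFWbl3VUQxJmV6y6qYiZit/+7ty6mYiJqXZalERWZTJGVGmqmXeKib7t3N26mHeImIdolzRomFIlZVaJmHZ5Z6vMu83cupmYiYh5iEZomXMCVmeJmHd4ZqqZmrze3My5mZeKhlVnmZYAFGeJhlV3d7uZmby93LuqmJiKlnZWeZlgABRnZCJWaMy6mc3M23VWdsy7poqXZpmmAAA1VCE0WL3bqr3c3JYiV93tuIq5doqphgAUVSAiNo3Luqu6zdymabzd25y5iJuoinEkZjAQA0nLqaqpvu3bqg=="/>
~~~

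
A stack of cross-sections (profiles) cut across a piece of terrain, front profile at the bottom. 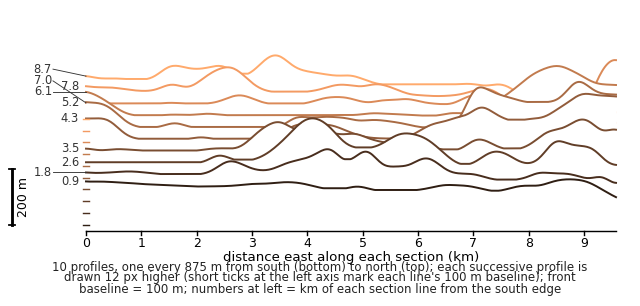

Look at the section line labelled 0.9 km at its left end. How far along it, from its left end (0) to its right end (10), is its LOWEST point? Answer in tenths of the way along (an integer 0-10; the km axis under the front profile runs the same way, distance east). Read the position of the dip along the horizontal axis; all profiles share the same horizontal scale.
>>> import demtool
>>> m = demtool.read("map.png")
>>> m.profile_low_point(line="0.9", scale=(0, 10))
10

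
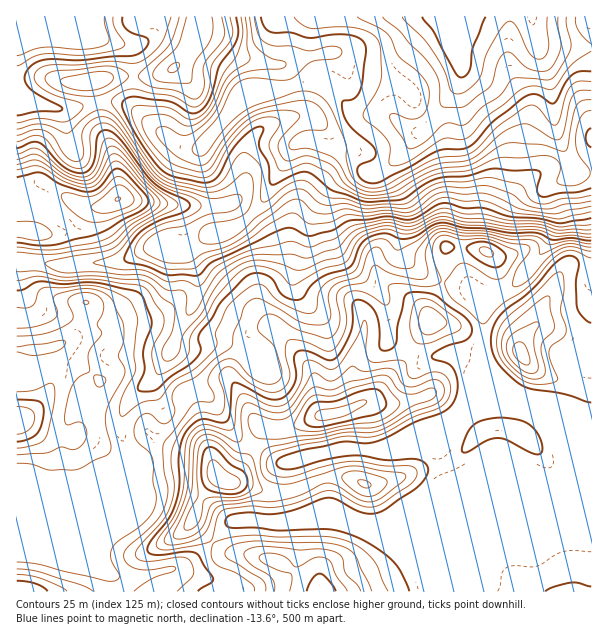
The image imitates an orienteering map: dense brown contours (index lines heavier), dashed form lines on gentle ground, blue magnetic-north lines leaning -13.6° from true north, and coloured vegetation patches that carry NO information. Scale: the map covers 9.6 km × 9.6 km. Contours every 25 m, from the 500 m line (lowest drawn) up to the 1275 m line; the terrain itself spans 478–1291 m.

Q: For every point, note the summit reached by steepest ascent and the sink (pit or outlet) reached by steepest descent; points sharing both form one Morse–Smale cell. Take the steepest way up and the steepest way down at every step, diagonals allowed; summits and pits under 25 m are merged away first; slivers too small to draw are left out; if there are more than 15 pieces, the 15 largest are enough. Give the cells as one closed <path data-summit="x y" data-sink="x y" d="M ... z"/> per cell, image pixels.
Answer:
<path data-summit="329 414" data-sink="447 17" d="M386 114l-14 4-14 20-10 7-9 1-22-6-15 0-6 4-6 5-25 49-20 24-9 6-24 6-26 15 12 27 0 14-4 12-18 33-6 16 12 11 17 28 13 11 22 31 9 10 17 8 13 10 8 3 66-15 40 2 39-16 14-8 9-4 14-11 18-40 1-15-9 2-17-4-9 0-21 4-36-16-2-3 0-30-4-12-40-37-13-24-5-30 6-18 7-7 14-7 22 0 6-4 17-12 11-11 9-13-14-7-9-9z"/><path data-summit="17 420" data-sink="447 17" d="M177 247l-24 0-36 15-66 3-10-3-25-1 1 255 51 0 33 6 9-4 6-6 10-23 0-22 2-6 0-8-7-19 1-21 8-14 27-24 39-78 2-21-4-9-7-15z"/><path data-summit="486 252" data-sink="447 17" d="M531 16l-81 1 2 7 2 18 8 23-2 15-27 40-19 18-5 9-21 20 0 6 9 13 7 18 0 17-6 22 2 11 23 20 23 9 21 5 13 12 9-2 24-12 31-37 12-28 0-9-8-21 6-7 20-11-2-8-16-33-6-51-12-31z"/><path data-summit="221 479" data-sink="447 17" d="M171 352l-2 1-12 22-27 24-9 18 0 17 7 19 0 8-2 6 0 22-10 23-13 10-11 27 2 12 16 14 4 17 114 0 1-4-7-5-48-14 9-3 14-8 34-36 57 0 24-6 24-1-10-6-1-21-10-32-34 7-8-3-13-10-17-8-9-10-22-31-13-11-17-28z"/><path data-summit="221 479" data-sink="447 17" d="M449 16l-132 0-4 5-1 15 6 38 2 6-9-1-30 11-14 0-22 10-16 13-23 27-6 10 2 9 6 12 9 11 6 12 6 34 7 0 9-6 17-19 28-54 6-5 6-4 15 0 12 5 19 0 10-7 14-20 11-4 7 1 14 12 9 5 6 1 4-3 10-10 19-27 10-19 0-9-6-17-4-24z"/><path data-summit="323 591" data-sink="447 17" d="M539 475l-32 0-127 53-18-2-26-10-24 0-24 6-52-2-5 2-34 36-14 8-9 3 48 14 7 5 1 4 252 0 4-28 14-34 52-51z"/><path data-summit="521 353" data-sink="447 17" d="M581 172l-6 0-21 12-6 7 8 21 0 9-12 28-31 37-22 10-7 7-3 53 6 12 28 26 18 8 28 4 20 9 10 1 1-242z"/><path data-summit="117 200" data-sink="447 17" d="M117 102l-15 0-4 2 4 24 10 22 4 17 4 30-4 3-14 6-16 0-26-12-18-12-10 0-16 4 0 15 23 3 21 14 13 15 7 31 37-2 36-15 24 0 8 3 27-16 15-4 2-3-6-33-21-35 0-10-11 1-14-5-45-37z"/><path data-summit="174 68" data-sink="447 17" d="M315 16l-117 0 0 11-5 14-6 12-16 17-18 6-20 1 0 24 5 10 14 15 25 19 14 5 10-2 28-35 16-13 22-10 14 0 30-11 8-1-7-42z"/><path data-summit="431 321" data-sink="447 17" d="M387 166l-12 8-22 0-14 7-7 7-4 10-2 17 8 28 10 17 40 37 4 12 0 30 2 3 36 16 21-4 33 4 2-52 6-7-8 1-13-12-21-5-23-9-23-20-2-11 6-22 0-17-7-18-9-13z"/><path data-summit="221 479" data-sink="447 17" d="M531 400l-3 1 22 22 6 11 8 22 0 14-7 8-5 0-52 52-14 34-4 27 109 1 1-175-11-2-20-9z"/><path data-summit="365 483" data-sink="447 17" d="M447 422l-21 12-39 16-40-2-30 6-1 7 10 34 0 14 13 8 23 9 18 2 126-52-36-1-21 7-11-30 10-26z"/><path data-summit="521 434" data-sink="447 17" d="M483 361l-2 1 0 9-15 36-8 9-10 7-10 27 8 30 6 2 18-7 69 0 6 3 12 0 7-8 0-14-11-28-28-30-16-8-22-22z"/><path data-summit="117 200" data-sink="17 17" d="M17 90l-1 95 26-3 18 12 26 12 16 0 14-6 4-3-4-30-4-17-10-22-4-24-5-1-22 6-12 0-26-6z"/><path data-summit="92 81" data-sink="17 17" d="M66 16l-50 1 0 72 17 14 26 6 12 0 27-6-5-23 23-4 17-1 0-19-5-10-39-12z"/>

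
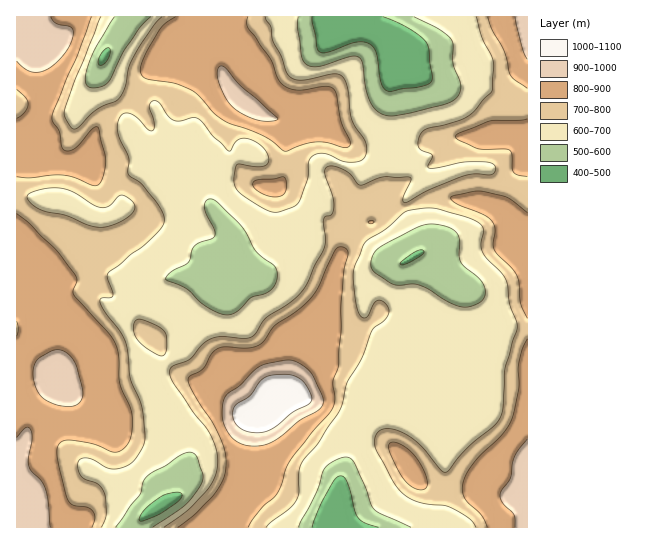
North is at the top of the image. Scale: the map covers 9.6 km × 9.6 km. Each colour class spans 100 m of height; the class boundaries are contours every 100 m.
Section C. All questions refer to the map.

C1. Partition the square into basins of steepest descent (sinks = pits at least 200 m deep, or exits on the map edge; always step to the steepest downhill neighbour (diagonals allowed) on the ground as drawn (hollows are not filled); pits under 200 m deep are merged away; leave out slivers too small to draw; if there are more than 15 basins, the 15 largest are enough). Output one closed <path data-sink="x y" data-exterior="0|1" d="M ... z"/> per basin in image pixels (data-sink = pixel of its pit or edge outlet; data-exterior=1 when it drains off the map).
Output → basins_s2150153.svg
<path data-sink="158 507" data-exterior="0" d="M169 39l-9 19-15 17-10 18-35 29-7 13-4 22-4 6 14 16 36 12 13 16 1 7-2 8-5 5-29 10-5 5-6 15-12 0-20 18-8 2-19-1-3 10-11 13 0 10 10 18 5 18 12 21 1 9-12 27-16 17-4 20-9 16 1 73 197 0 1-7 9-11 16-40 12-55 9-4 16-18 5 0 5-3 8-52 2-5 26-27 8-16 9-35 9-12 6-12 1-8-4-5-9-33-6-7 0-8 7-16-1-13-17-12-37-8-4 24 0 28-5 12-3 3-8 0-16-5-12-12-12-21 2-24 13-23-11-9-5-8-8-21-6-8-35-10z"/><path data-sink="333 514" data-exterior="0" d="M451 197l-14 0-27 10-15 2-18 12-22 1 1 4-3 9-13 20-9 35-8 16-26 27-2 5-8 52-5 3-5 0-16 18-9 4-11 51-16 41-10 14 0 7 313-1 0-282-15-22-15-15-16-5-19-2z"/><path data-sink="399 43" data-exterior="0" d="M527 16l-326 0-27 16-5 7 10 8 35 10 6 8 8 21 5 8 11 9-13 23-2 24 12 21 12 12 16 5 8 0 3-3 5-12 0-28 4-24 29 6 16 6 10 10 0 11-7 16 0 8 6 7 9 33 3 3 22 0 18-12 15-2 27-10 14 0 12 4 19 2 16 5 15 15 14 21z"/><path data-sink="105 57" data-exterior="0" d="M199 16l-168 0 0 13 2 9 10 11-3 5 0 15 7 22-2 12-8 19 4 13 0 8-4 4 10 12 8 6 18 0 13-2 3-6 4-22 7-13 35-29 10-18 15-17 9-21z"/>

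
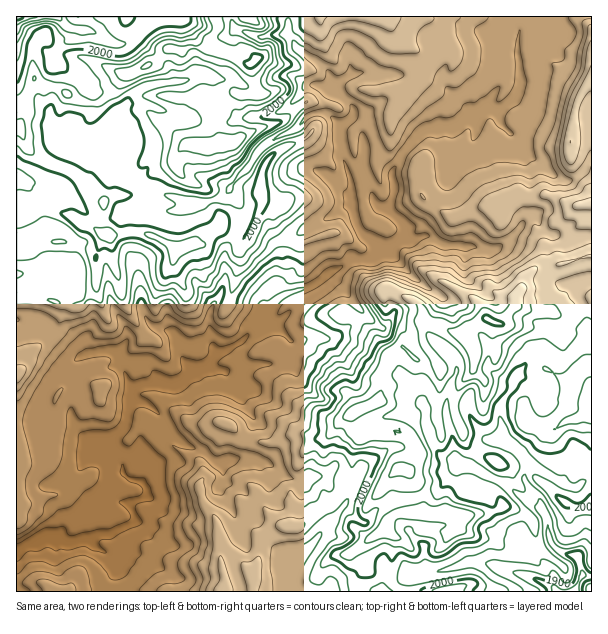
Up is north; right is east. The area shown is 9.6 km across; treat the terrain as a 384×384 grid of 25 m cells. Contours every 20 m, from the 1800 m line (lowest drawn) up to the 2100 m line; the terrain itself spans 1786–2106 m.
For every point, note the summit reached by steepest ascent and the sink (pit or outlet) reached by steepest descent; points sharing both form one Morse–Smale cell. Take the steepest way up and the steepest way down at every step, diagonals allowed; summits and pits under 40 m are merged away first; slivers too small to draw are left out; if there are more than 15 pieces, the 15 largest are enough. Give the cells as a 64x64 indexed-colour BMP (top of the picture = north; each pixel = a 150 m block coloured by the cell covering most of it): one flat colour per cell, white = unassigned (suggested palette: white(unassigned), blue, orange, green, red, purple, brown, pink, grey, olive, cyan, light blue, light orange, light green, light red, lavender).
<image width="64" height="64" href="data:image/bmp;base64,Qk12CAAAAAAAAHYAAAAoAAAAQAAAAEAAAAABAAQAAAAAAAAIAAATCwAAEwsAABAAAAAAAAAA////ALR3HwAOf/8ALKAsACgn1gC9Z5QAS1aMAMJ34wB/f38AIr28AM++FwDox64AeLv/AIrfmACWmP8A1bDFAHd3d3d3ciIiIiIiIiIiIiIiIiIzM5mZmZmZmTMzMzOqd3d3d3dyIiIiIiIiIiIiIiIiIjMzOZmZmZmZMzMzMzp3d3d3d3IiIiIiIiIiIiIiIiIiIzMzMzOZmZkzMzMzM3d3d3d3ciIiIiIiIiIiIiIiIiIzMzMzMzMzMzMzMzMzd3d3d3cRIiIiIiIiIiIiIiIiIjMzMzMzMzMzMzMzMzMRd3d3EREiIiIiIiIiIiIiIiIiIzMzMzMzMzMzMzMzMxERERERESIiIiIiIiIiIiIiIiIiMzMzMzMzMzMzMzMzEREREREREiIiIiIiIiIiIiIiIiIjMzMzMzMzMzMzMzMRERERERESIiIiIiIiIiIiIiIiIiIzMzMzMzMzMzMzMxERERERERIiIiIiIiIiIiIiIiIiIiIjMzMzMzMzMzMzERERERERESIiIiIiIiIiIiIiIiIiIiMzMzMzMzMzMzMRERERERERIiIiIiIiIiIiIiIiIiIiIzMzMzMzMzMzMxEREREREREiIiIiIiIiIiIiIiIiIiIzMzMzMzMzMzMzERERERERERIiIiIiIiIiIiIiIiIiIjMzMzMzMzMzMzMRERERERERIiIiIiIiIiIiIiIiIiIiMzMzMzMzMzMzMxEREREREREiIiIiIiIiIiIiIiIiIiIjMzMzMzMzMzMzERERERERESIiIiIiIiIiIiIiIiIiIjMzMzMzMzMzMzMRERERERESIiIiIiIiIiIiIiIiMiIjMzMzMzMzMzMzMxERERERESIiIiIiIiIiIiIiIiMzMzMzMzMzMzMyIjMziBERERERIiIiIiIiIiIiIiIiIzMzMzMzMzMzMyIiIiOIgRERERESIiIiIiIiIiIiIiIiIzMzMzMzMzMzIiIiIoiBERERERIiIiIiIiIiIiIiIiIiMzMzMzMzMzIiIiIiiIEREREREiIiIiIiIiIiIiIiIiIjMzMzMzMzIiIiIiKIiBEREREREREiIiIiIiIiIiIiIiMzMzMzMyIiIiIiIoiIgREREREREREiIiIiIiIiIiIiIzMzMyIiIiIiIiIiiIiIERERERERERERERERIiIiIiIjMzMyIiIiIiIiIiKIiIEREREREREREREREREiIiIiIiIzIiIiIiIiIiIiIoiIERERERERERERERERERIiIiIiIiIiIiIiIiIiIiIiiIERERERERERERERERERIiIiIiIiIiIiIiIiIiIiIiKIERERERERERERERERERIiIiIiIiIiIiIiIiIiIiIiIhERERERERERERERERERESIiIiIiIiIiIiIiIiIiIiIiEREREREREREREREREREREiIiIiIiIiIiIiIiIiIiIiIRERERERERERERERERERESIiIiIiIiIiIiIiIiIiIiIhERERERERERERERERERERIiIiIiIiIiIiIiIiIiIiIiEREREREREREREREREREREREiIiIiIiIiIiIiIiIiIiIRERERERERERERERERERERERIiIiIiIiIiIiIiIiIiIhERERERERERERERERERERERERIiIiIiIiIiIiIiIiIiEREREREREREREREREREREREREREiIiIiIiIiIiIiIiIREREREREREREREREREREREREREREiIiIiIiIiIiIiIhERERERERERERERERERERERERERERIiIiIiIiIiIiIiEREREREREREREREREREREREREREREiIiIiIiIiIiIiIREREREREREREREREREREREREREREiIiIiIiIiIiIiIhEREREREREREREREREREREREREREiIiIiIiIiIiIiIiERERERERERERERERERERERERERERIiIiIiIiIiIiIiIREREREREREREREREREREREREREREiIiIiIiIiIiIiIhERERERERERERERERERERERERERESIiIiIiIiIiIiIiERERERERERERERERERERERERERERIiIiIiIiIiIiVVIREREREREREREREREREREREREREREiIiIiIiIiIiVVUhERERERERERERERERERERERERERERIiIiIiIiIlVVVVERERERERERERERERERERERERERERESIiIiIiIiVVVVUREREREREREREREREREREREREREREREiIiIiIiVVVVVREREREREREREREREREREREREREREREREiIiIlVVVVVVERERERERERERERERERERERERERERERERESIiVVVVVVURERERERERERERERERERERERERERERERERESFVVVVVVUERERFBERERERERERERERERERERERERERERERVVVVVVQREURERBEREREREREREREREREREREREREREREVVVVVVEFEREREERERERERERERERERYRERERERERERERVVVVVURERERERBERERERERERERERFmERERZmYRERERFVVVVVRERERERERBERERERERERERFmZmZmZmZmEREREVVVVVVERERERERERBERERERERERFmZmZmZmZmYRERERVVVVVUREREREREREREERERERERZmZmZmZmZmYRERERZVVVVVREREREREREREREQRERERFmZmZmZmZmYREREWZlVVVVVERERERERERERERBERERFmZmZmZmZmZmERFmZmVVVVVUREREREREREREREEREREWZmZmZmZmZmZmZmZmZVVVVV"/>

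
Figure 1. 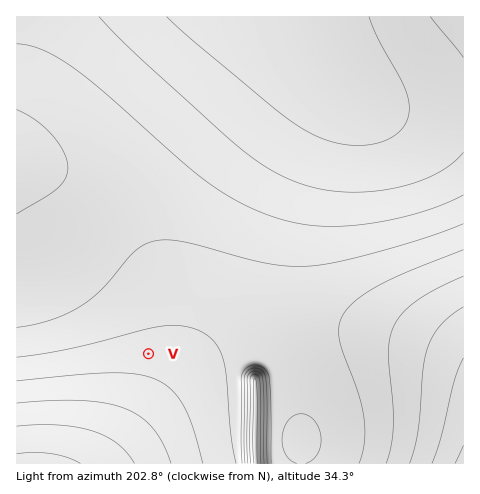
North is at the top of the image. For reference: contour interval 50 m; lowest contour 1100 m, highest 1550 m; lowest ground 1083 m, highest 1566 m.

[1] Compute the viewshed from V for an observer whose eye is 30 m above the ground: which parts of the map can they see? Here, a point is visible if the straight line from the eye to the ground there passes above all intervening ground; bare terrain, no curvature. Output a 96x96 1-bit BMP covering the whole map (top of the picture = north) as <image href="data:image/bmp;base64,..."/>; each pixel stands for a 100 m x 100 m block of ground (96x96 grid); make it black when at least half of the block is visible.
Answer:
<image width="96" height="96" href="data:image/bmp;base64,Qk2+BAAAAAAAAD4AAAAoAAAAYAAAAGAAAAABAAEAAAAAAIAEAAATCwAAEwsAAAIAAAAAAAAA////AAAAAAD////////gAAAAAAD////////gAAAAAAD////////gAAAAAAD////////gAAAAAAD////////gAAAAAAD////////gAAAAAAD////////gAAAAAAD////////gAAAAAAD////////gAAAAAAD////////gAAAAAAD////////gAAAAAAD////////gAAAAAAD////////gAAAAAAD////////gAAAAAAD////////gAAAAAAD////////gAAAAAAD////////gAAAAAAD////////gAAAAAAD////////gAAAAAAD////////gAAAAAAD////////wAAAAAAD////////wgAAAAAD/////////gAAAAAD/////////gAAAAAD/////////gAAAAAD/////////AAAAAAD/////////AAAAAAD////////+AAAAAAD////////+AAAAAAD////////+AAAAAAD////////+AAAAAAB////////+AAAAAAA/////////AAAAAAAf////////gAAAAAAH////////wAAAAAAD////////4AAAAAAA////////8AAAAAAAH////////AAAAAAAA////////gAAAAAAAH///////4AAAAAAAAP//////+AAAAAAAAB///////gAAAAAAAAf//////8AAAAAAAAP///////AAAAAAAAH///////4AAAAAAAH////////AAAAAAAH////////4AAAAAAD////////+AAAAAAD/////////wAAAAAD/////////4AAAAAD/////////4AAAAAD/////////4AAAAAD/////////4AAAAAD/////////wAAAAAD/////////wAAAAAD/////////gAAAAAD/////////gAAAAAD/////////AAAAAAD////////+AAAAAAD////////4AAAAAAD////////wAAAAAAH////////gAAAAAAH///////+AAAAAAAH///////4AAAAAAAH///////gAAAAAAAH//////+AAAAAAAAH//////4AAAAAAAAP//////gAAAAAAAAP/////+AAAAAAAAAP/////8AAAAAAAAAP/////wAAAAAAAAAf/////gAAAAAAAAAf/////AAAAAAAAAAf////8AAAAAAAAAA/////4AAAAAAAAAA/////wAAAAAAAAAA/////gAAAAAAAAAB/////AAAAAAAAAAB////+AAAAAAAAAAB////8AAAAAAAAAAD////8AAAAAAAAAAD////4AAAAAAAAAAD////wAAAAAAAAAAH////wAAAAAAAAAAH////gAAAAAAAAAAP////AAAAAAAAAAAP////AAAAAAAAAAAP///+AAAAAAAAAAAf///+AAAAAAAAAAAf///8AAAAAAAAAAAf///8AAAAAAAAAAA////8AAAAAAAAAAA////4AAAAAAAAAAA////4AAAAAAAAAAA////wAAAAAAAAAAB////wAAAAAAAA="/>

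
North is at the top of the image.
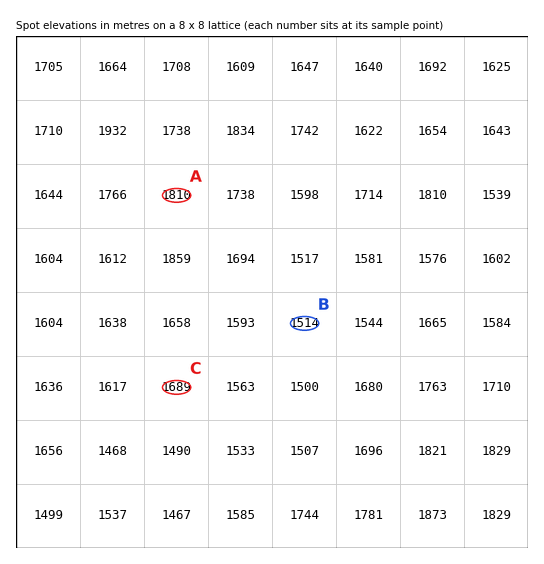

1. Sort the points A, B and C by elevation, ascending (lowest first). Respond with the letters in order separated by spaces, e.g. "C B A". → B C A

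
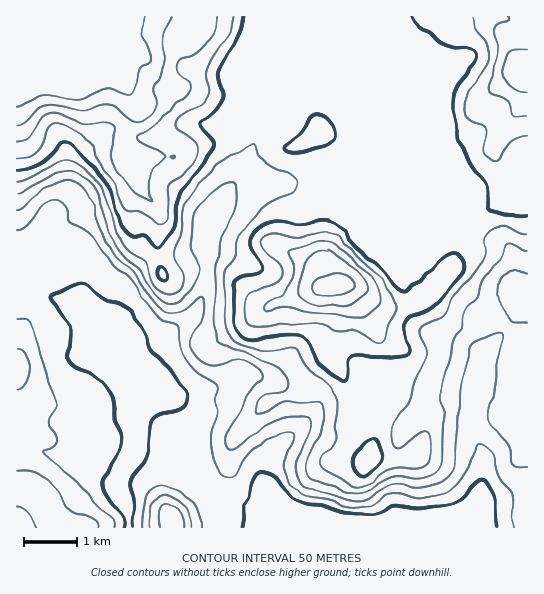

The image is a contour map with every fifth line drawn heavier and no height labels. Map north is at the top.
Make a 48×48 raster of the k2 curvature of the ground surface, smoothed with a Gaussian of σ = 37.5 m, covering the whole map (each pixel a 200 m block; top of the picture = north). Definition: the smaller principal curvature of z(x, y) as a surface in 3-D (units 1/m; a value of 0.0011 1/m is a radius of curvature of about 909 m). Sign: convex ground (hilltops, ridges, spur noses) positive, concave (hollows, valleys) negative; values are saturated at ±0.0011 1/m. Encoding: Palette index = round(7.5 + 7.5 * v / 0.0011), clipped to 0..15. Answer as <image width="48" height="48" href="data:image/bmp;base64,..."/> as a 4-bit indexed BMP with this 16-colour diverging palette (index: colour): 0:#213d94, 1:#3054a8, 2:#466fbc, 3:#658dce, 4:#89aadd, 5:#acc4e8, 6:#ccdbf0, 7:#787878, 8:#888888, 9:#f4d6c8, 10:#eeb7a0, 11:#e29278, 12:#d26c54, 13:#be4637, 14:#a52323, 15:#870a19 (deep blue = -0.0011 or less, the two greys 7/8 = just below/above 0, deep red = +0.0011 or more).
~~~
<image width="48" height="48" href="data:image/bmp;base64,Qk32BAAAAAAAAHYAAAAoAAAAMAAAADAAAAABAAQAAAAAAIAEAAATCwAAEwsAABAAAAAAAAAAlD0hAKhUMAC8b0YAzo1lAN2qiQDoxKwA8NvMAHh4eACIiIgAyNb0AKC37gB4kuIAVGzSADdGvgAjI6UAGQqHAGZ5hpqnAaibQmiXR3d3diABNFV3d3ZWiGZmZneBAYzaImZmN3YgAAIzREMjRVVWmVd3ZnYiMVmkA1VnNkAjNGhkM1ZUVURVZ2iHd3UXQzMQJnd3QwOJdXuWMld2ZkNFRXqXdlU3ZlQ0eHd3Mzaplmq4QleHd0FIdXdlVWZVZmZnd1Z1NUWJp2ipU2qYh1E4mEREZmeEdnd3ZVZlNVRpqGiaY3undlM2iURXh2iXVnd4dFiGMjJHdmaZYVmYZlNFaHd4dmiHVnd4dUiYZDEVVVRnYSeHZjNmd4d2Znd3Znd3dkWHdlQBV4ZGZBR3ZSSYd3dmd3d3d3d2Z2NWeFVRJ3dmdjJndSSZZ3d3d3h3d3d2V3UmqmWGJWdmeINGdUOIdnd3Znd3d3d2VXc1mWaIM1ZnZ4ZWVWJnd4d2Vnd3d3d1RDREQiRkJXdWd3doVXNXh4h1Vnd3d3dTRlMhASVjeJdVVVZoZHRHiKlkV3d3h3ZDeqchJFZGh3RERGdXhWRIiJhVZ3d3d3ZFmZQVZmU3hVVHhodYhlVHd3ZVZ3d3d2ZGqUJbhkMlh3ZZl3VXZkZFd3dmd3d3dlQidjSsdmZTRVVXZDI0Z0dlaIlmd3d3dCMgBFeXeYZ1ITZmZkREZ0eGZnZWd3d3YiV0AFh5unRWZmZniDaGRFZld1Vnd3d3QDeYIEd3mGNpmZdWZAaIQmdkd2Z3h3d1EHq6YBiHdkOLmJqIYReJYzVEd3Z3d3ZSEqyncAiXUyJYh5uYQARol2VBZYZnd2UiQldlcwdiASJHd3h1AGAoqXd1JZZmZmMllUVEVBVCN3VpqYYwB3cEd2eWFnV3dlI4p2ZUJjV1i5ZXqnMDd3dwRVZjFlV4dkJZhlV1FlN2ioZEVUAXd3d3JlVBR2RXdkNYdEeEBnNFVVVUMzFnd3d3VYdTaHQ2djJYg2qEJGZVVWZmVVVnd3d3codmiGU0ZTNodnpjM1dmZnd3ZnhXd3d3dUZ4l2UyRDNWiGUkU0ZmdmZmd4hXd3d3dzRnh2ZkMzRWh1NHdDRWZURWd3Znd3d3dhVnd4iGMlaIiGR5lURFVERVd3Znd3d3cVd3d4qWI2aZm3WLllZUV5h2Z3dXd3d3M4mXZ4qVJGV4h2aKl1aFOKiIdndXd3d2N3mXZnd0JERWMANnh1aGNnd3iHZnd3d0aGZ2VXZRJWVTEiATMjRUNWZnmnRnd3d0RlRXdoYwRmREjKZCI0JHOIZniDR3d3d1JodHh5YieHVFioZmeIYlaXV4dDd3d3d0KblUVodFmoVWZWZ3iIc1QzR4U3d3d3dzSJdURHdmmoZXlkV4mHYXd3VlR3d3d3d0R3dViXd3iYdmllU0REInd3dmd3d3d3d3JGZXyXd3eId2ZZkzVmUHd3d3d3d3d3d0MSRHqHd3d2VVaKclZncTd3d3d3d3d3U1ZSI1iHd3Zmdnd3M3mIhwd3d3d3d3djVoiFNFZnd3d3Z4dlRnmYmCN3d3d3d3c3hnmFR3ZXd3h3dniGVmZniGB3d3d3d3cnmGZ2VUVg=="/>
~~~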